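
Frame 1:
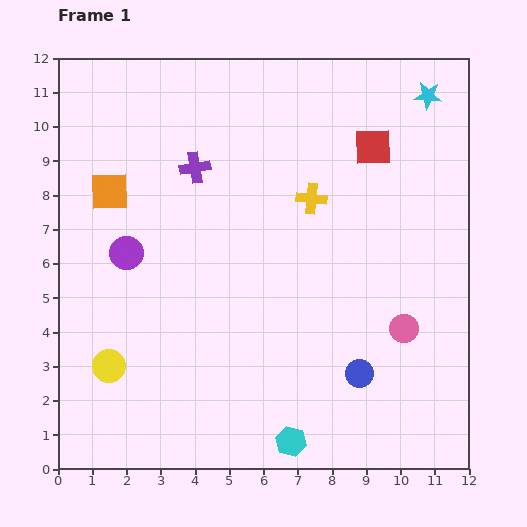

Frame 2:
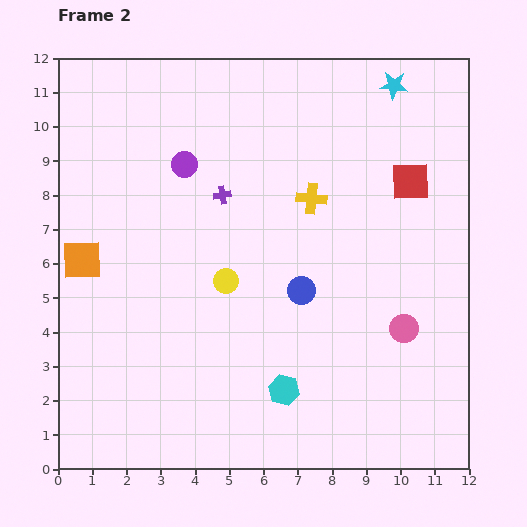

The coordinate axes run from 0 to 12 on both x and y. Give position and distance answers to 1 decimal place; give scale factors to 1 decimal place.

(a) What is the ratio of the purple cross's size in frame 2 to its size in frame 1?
0.6×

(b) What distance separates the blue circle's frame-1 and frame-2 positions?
2.9

The blue circle moved from (8.8, 2.8) to (7.1, 5.2), a distance of √(1.7² + 2.4²) ≈ 2.9.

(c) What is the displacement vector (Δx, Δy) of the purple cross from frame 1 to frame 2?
(0.8, -0.8)

The purple cross was at (4.0, 8.8) in frame 1 and (4.8, 8.0) in frame 2.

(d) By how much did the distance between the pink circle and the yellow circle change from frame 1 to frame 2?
-3.3

Distance in frame 1: 8.7. Distance in frame 2: 5.4.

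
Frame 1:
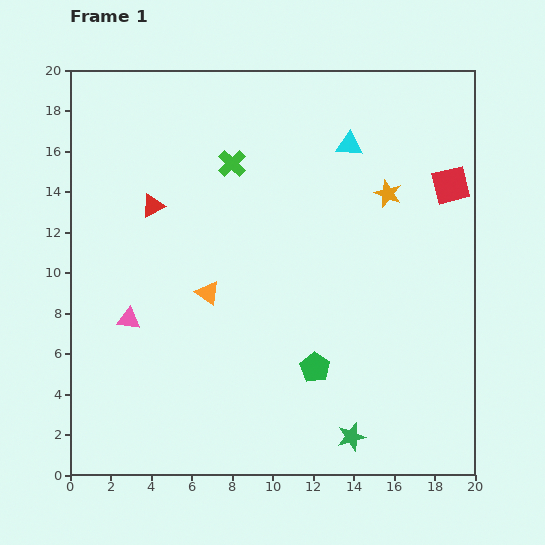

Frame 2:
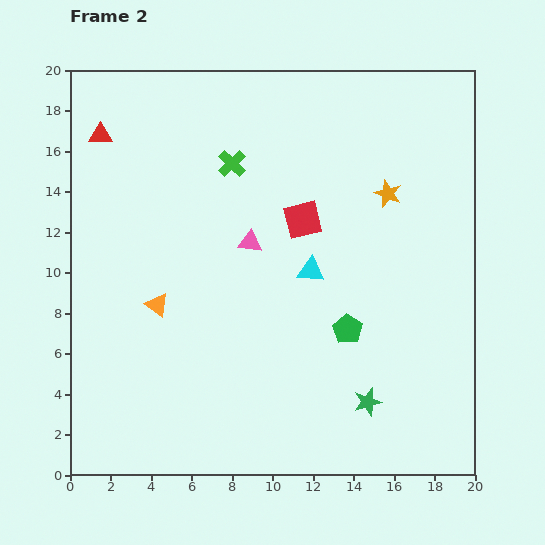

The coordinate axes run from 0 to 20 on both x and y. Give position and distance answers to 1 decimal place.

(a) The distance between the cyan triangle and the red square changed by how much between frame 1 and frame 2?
-2.9

Distance in frame 1: 5.4. Distance in frame 2: 2.5.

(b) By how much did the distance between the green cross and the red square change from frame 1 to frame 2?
-6.4

Distance in frame 1: 10.9. Distance in frame 2: 4.5.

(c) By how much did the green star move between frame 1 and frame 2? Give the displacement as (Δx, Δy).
(0.8, 1.7)

The green star was at (13.9, 1.9) in frame 1 and (14.7, 3.6) in frame 2.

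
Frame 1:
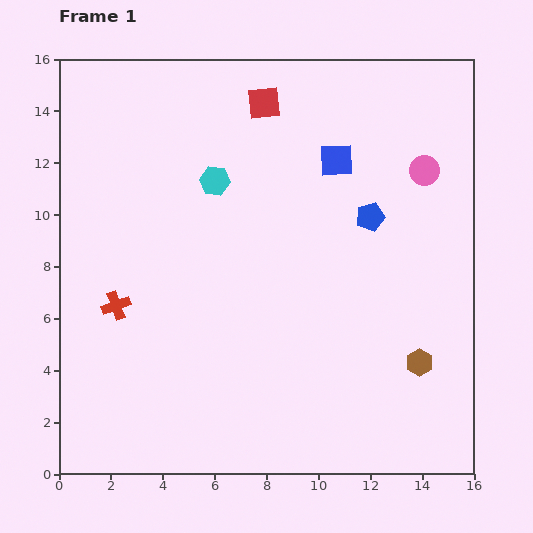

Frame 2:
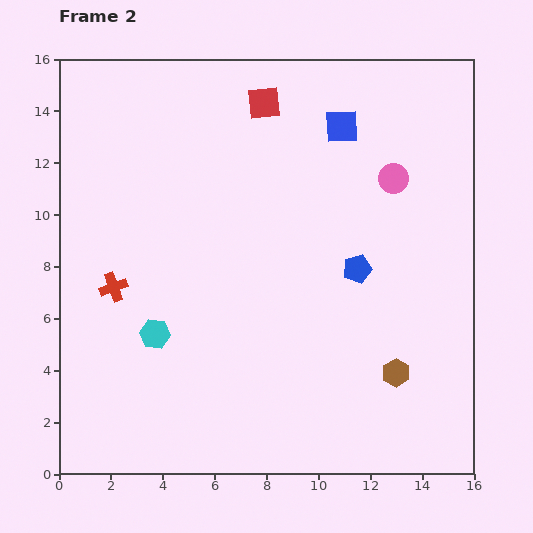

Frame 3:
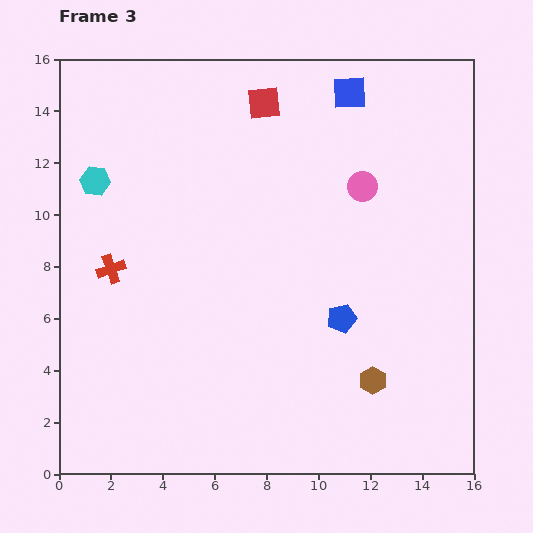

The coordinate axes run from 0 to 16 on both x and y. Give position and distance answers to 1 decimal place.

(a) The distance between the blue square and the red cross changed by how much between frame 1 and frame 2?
+0.6

Distance in frame 1: 10.2. Distance in frame 2: 10.8.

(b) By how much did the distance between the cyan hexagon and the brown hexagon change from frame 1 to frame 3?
+2.6

Distance in frame 1: 10.6. Distance in frame 3: 13.2.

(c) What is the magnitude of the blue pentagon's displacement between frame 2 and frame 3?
2.0

The blue pentagon moved from (11.5, 7.9) to (10.9, 6.0), a distance of √(0.6² + 1.9²) ≈ 2.0.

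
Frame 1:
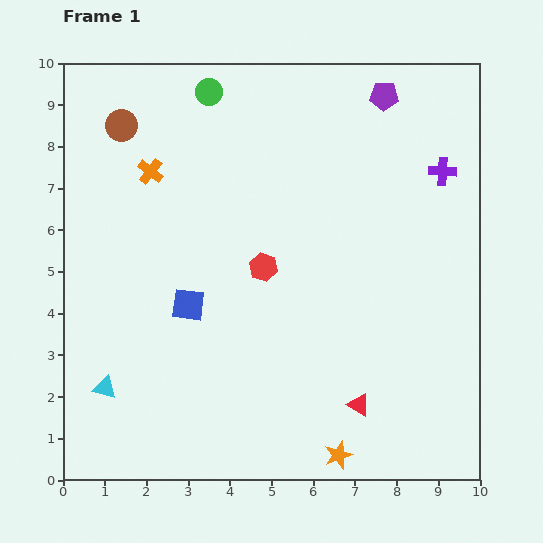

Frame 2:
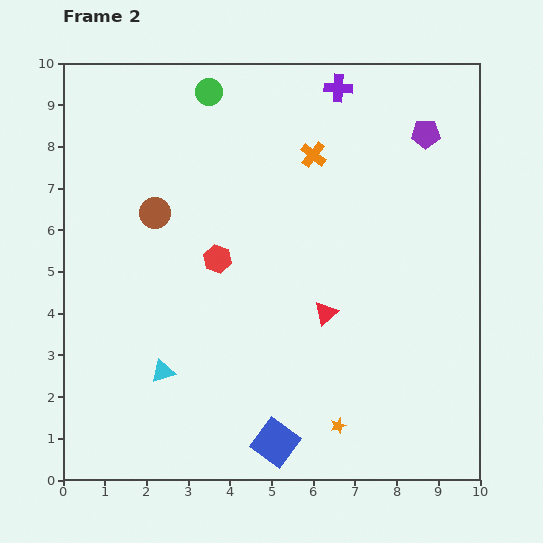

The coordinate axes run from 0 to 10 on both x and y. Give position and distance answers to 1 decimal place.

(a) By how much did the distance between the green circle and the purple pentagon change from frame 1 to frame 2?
+1.1

Distance in frame 1: 4.2. Distance in frame 2: 5.3.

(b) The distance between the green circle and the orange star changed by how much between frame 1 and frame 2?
-0.6

Distance in frame 1: 9.2. Distance in frame 2: 8.6.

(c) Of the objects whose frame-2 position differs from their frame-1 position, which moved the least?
the orange star

(moved 0.7)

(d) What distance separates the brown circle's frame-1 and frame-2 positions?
2.2

The brown circle moved from (1.4, 8.5) to (2.2, 6.4), a distance of √(0.8² + 2.1²) ≈ 2.2.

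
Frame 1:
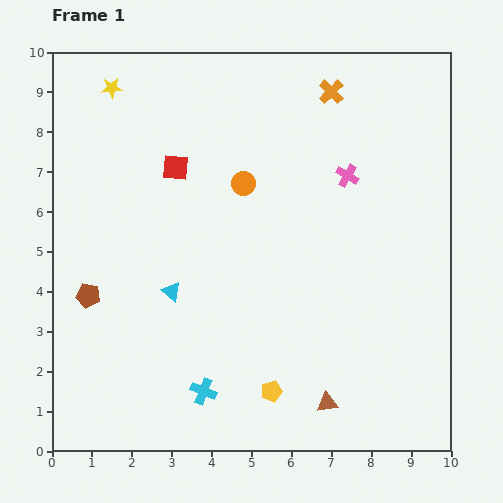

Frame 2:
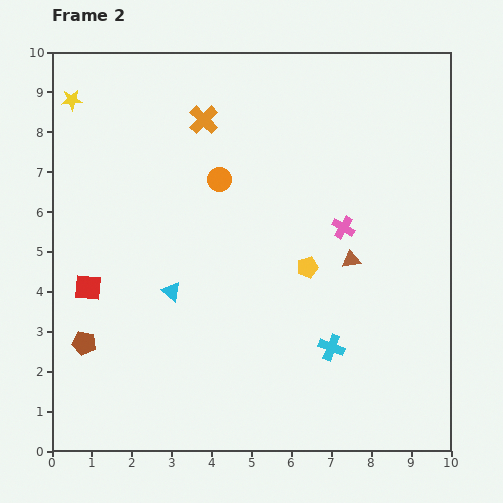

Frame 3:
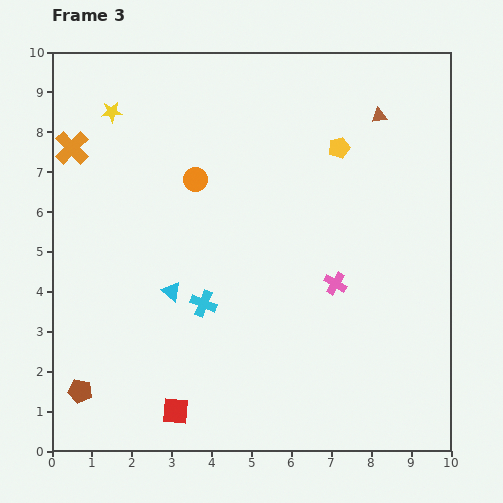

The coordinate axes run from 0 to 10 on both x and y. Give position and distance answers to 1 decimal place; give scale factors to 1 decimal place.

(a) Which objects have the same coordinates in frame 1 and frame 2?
the cyan triangle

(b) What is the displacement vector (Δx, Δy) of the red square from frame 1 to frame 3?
(0.0, -6.1)

The red square was at (3.1, 7.1) in frame 1 and (3.1, 1.0) in frame 3.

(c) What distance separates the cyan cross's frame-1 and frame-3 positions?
2.2

The cyan cross moved from (3.8, 1.5) to (3.8, 3.7), a distance of √(0.0² + 2.2²) ≈ 2.2.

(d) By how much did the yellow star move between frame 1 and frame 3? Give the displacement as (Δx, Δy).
(0.0, -0.6)

The yellow star was at (1.5, 9.1) in frame 1 and (1.5, 8.5) in frame 3.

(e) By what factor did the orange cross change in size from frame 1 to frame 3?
1.4×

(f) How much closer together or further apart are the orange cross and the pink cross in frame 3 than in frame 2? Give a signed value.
+3.0

Distance in frame 2: 4.4. Distance in frame 3: 7.4.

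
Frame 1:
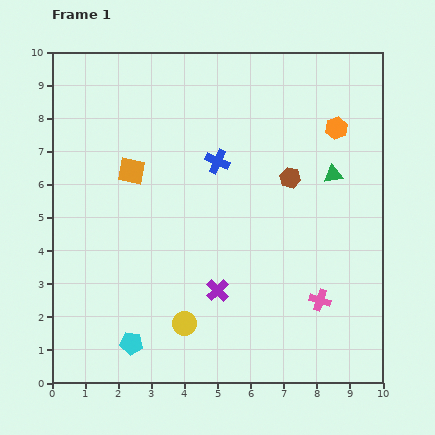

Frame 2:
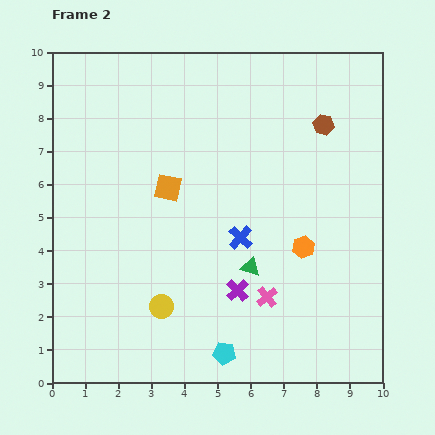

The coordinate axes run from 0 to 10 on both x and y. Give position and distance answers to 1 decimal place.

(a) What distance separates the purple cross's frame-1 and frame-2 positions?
0.6

The purple cross moved from (5.0, 2.8) to (5.6, 2.8), a distance of √(0.6² + 0.0²) ≈ 0.6.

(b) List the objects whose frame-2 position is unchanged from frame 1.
none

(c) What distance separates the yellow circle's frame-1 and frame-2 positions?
0.9

The yellow circle moved from (4.0, 1.8) to (3.3, 2.3), a distance of √(0.7² + 0.5²) ≈ 0.9.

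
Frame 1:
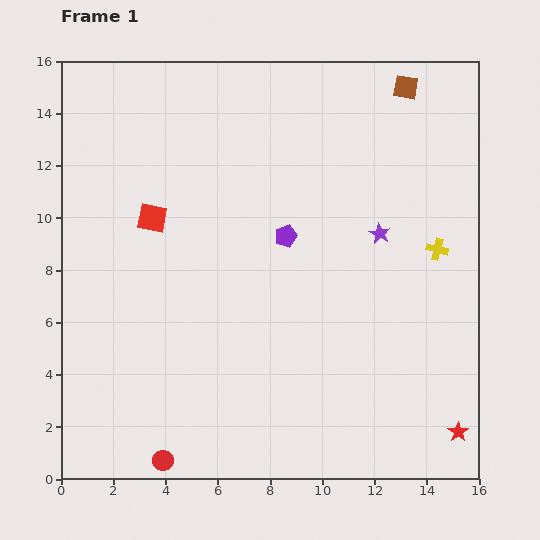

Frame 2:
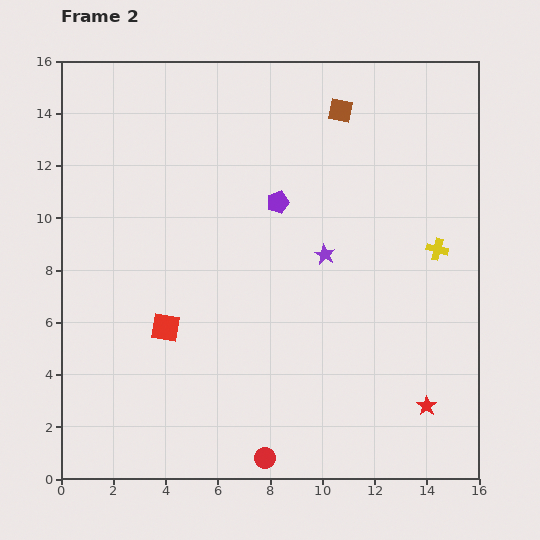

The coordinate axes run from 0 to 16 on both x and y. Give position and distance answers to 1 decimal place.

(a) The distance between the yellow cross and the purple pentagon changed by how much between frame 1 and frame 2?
+0.6

Distance in frame 1: 5.8. Distance in frame 2: 6.4.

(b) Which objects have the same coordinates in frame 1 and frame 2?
the yellow cross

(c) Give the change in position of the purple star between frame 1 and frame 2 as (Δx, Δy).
(-2.1, -0.8)

The purple star was at (12.2, 9.4) in frame 1 and (10.1, 8.6) in frame 2.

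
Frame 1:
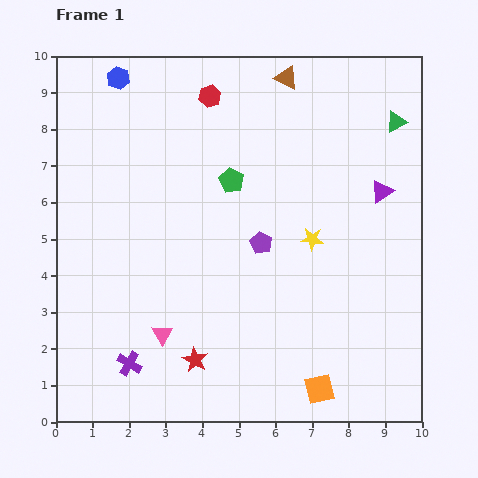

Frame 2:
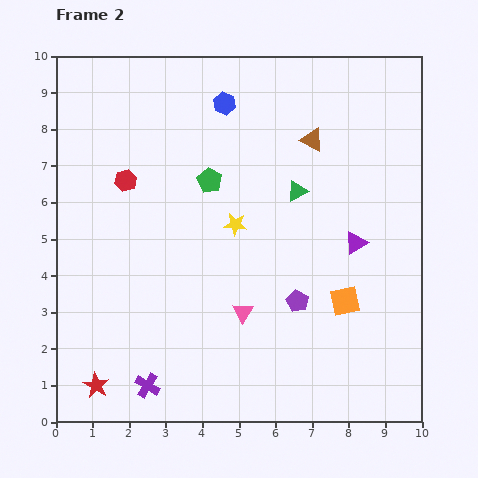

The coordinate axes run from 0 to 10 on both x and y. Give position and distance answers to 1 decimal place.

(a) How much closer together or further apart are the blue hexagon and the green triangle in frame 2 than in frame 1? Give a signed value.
-4.6

Distance in frame 1: 7.7. Distance in frame 2: 3.1.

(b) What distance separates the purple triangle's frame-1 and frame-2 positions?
1.6

The purple triangle moved from (8.9, 6.3) to (8.2, 4.9), a distance of √(0.7² + 1.4²) ≈ 1.6.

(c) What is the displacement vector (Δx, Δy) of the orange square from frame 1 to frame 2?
(0.7, 2.4)

The orange square was at (7.2, 0.9) in frame 1 and (7.9, 3.3) in frame 2.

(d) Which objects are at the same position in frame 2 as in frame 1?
none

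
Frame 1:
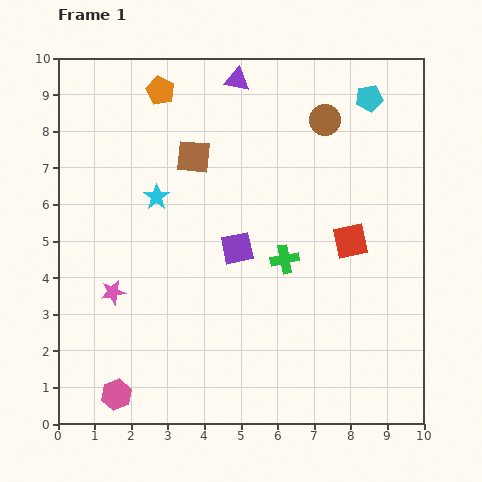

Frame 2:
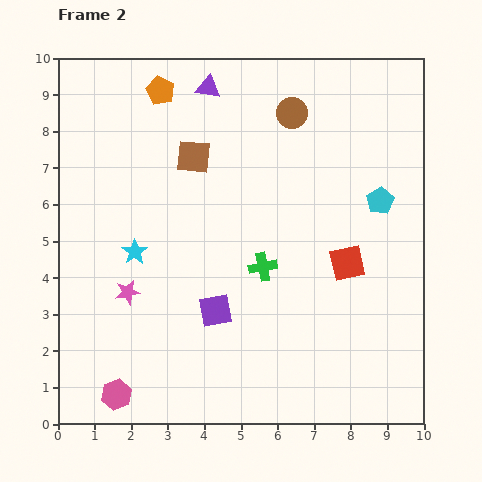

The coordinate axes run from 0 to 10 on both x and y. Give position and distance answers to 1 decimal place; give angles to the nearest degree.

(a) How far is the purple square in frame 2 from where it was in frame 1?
1.8

The purple square moved from (4.9, 4.8) to (4.3, 3.1), a distance of √(0.6² + 1.7²) ≈ 1.8.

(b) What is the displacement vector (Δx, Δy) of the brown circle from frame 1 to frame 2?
(-0.9, 0.2)

The brown circle was at (7.3, 8.3) in frame 1 and (6.4, 8.5) in frame 2.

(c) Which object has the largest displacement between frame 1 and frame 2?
the cyan pentagon

(moved 2.8; next 1.8)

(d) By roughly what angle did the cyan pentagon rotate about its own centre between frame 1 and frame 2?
21° counter-clockwise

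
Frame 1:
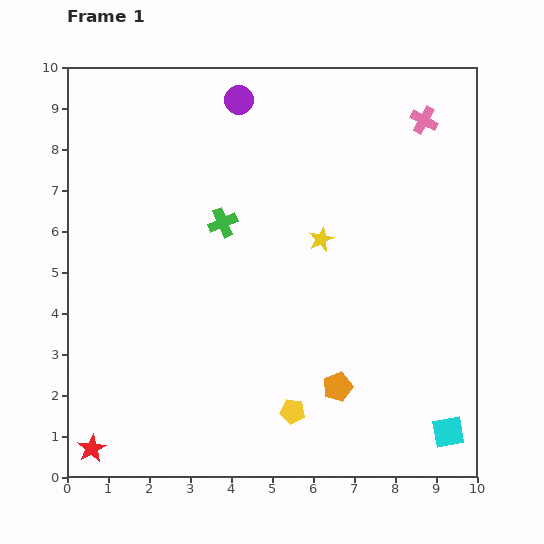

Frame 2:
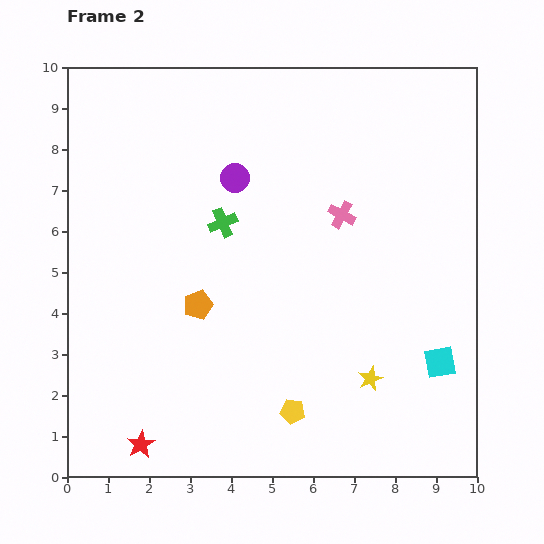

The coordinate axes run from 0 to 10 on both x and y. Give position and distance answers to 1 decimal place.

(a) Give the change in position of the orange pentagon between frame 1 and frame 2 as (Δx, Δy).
(-3.4, 2.0)

The orange pentagon was at (6.6, 2.2) in frame 1 and (3.2, 4.2) in frame 2.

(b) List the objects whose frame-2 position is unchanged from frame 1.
the yellow pentagon, the green cross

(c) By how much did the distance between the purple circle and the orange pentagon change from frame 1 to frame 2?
-4.2

Distance in frame 1: 7.4. Distance in frame 2: 3.2.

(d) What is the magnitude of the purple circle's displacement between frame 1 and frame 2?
1.9

The purple circle moved from (4.2, 9.2) to (4.1, 7.3), a distance of √(0.1² + 1.9²) ≈ 1.9.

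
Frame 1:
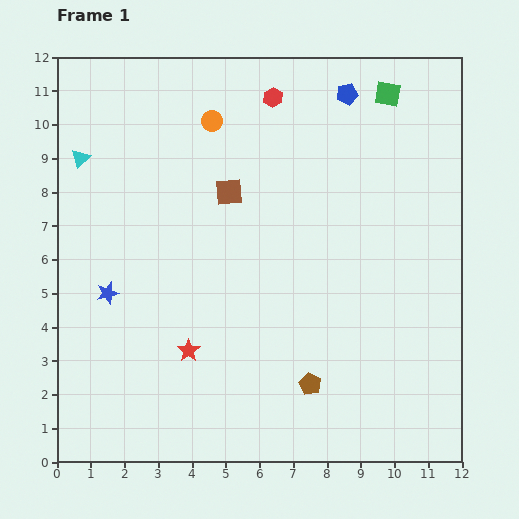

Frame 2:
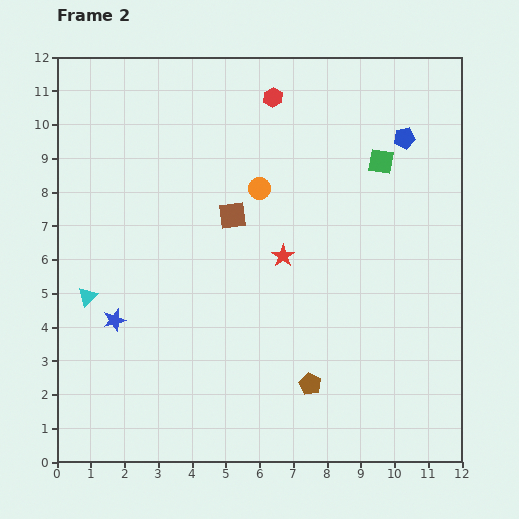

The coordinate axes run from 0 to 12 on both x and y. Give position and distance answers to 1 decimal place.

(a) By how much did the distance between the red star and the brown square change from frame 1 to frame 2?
-3.0

Distance in frame 1: 4.9. Distance in frame 2: 1.9.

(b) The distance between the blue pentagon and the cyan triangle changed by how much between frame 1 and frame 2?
+2.4

Distance in frame 1: 8.1. Distance in frame 2: 10.5.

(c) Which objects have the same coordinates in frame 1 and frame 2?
the red hexagon, the brown pentagon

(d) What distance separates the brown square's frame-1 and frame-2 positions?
0.7

The brown square moved from (5.1, 8.0) to (5.2, 7.3), a distance of √(0.1² + 0.7²) ≈ 0.7.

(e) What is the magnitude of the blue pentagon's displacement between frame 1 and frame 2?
2.1

The blue pentagon moved from (8.6, 10.9) to (10.3, 9.6), a distance of √(1.7² + 1.3²) ≈ 2.1.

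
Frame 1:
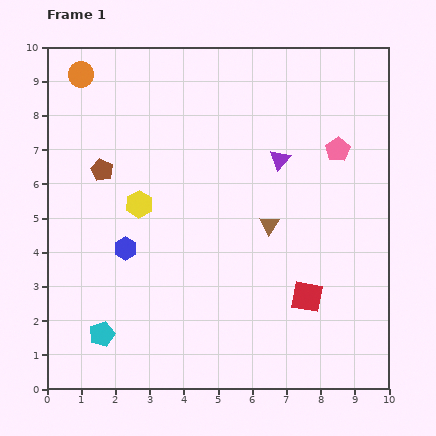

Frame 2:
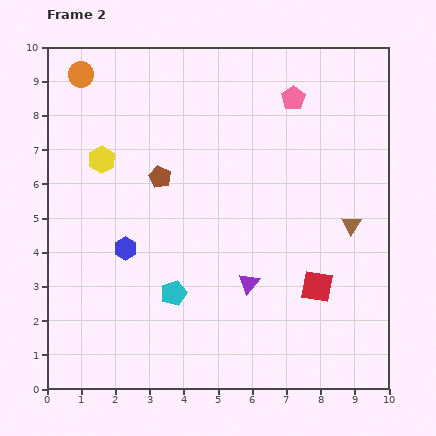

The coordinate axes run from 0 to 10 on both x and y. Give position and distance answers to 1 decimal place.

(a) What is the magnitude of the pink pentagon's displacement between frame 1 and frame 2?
2.0

The pink pentagon moved from (8.5, 7.0) to (7.2, 8.5), a distance of √(1.3² + 1.5²) ≈ 2.0.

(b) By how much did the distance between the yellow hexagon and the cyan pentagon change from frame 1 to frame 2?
+0.4

Distance in frame 1: 4.0. Distance in frame 2: 4.4.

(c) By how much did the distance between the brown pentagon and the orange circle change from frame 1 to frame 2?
+0.9

Distance in frame 1: 2.9. Distance in frame 2: 3.8.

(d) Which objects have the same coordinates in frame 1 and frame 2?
the blue hexagon, the orange circle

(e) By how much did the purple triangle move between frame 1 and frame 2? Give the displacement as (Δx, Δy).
(-0.9, -3.6)

The purple triangle was at (6.8, 6.7) in frame 1 and (5.9, 3.1) in frame 2.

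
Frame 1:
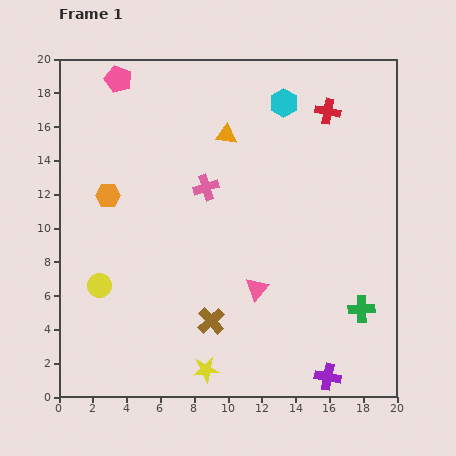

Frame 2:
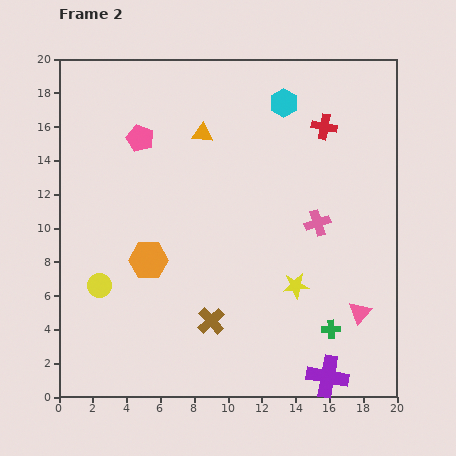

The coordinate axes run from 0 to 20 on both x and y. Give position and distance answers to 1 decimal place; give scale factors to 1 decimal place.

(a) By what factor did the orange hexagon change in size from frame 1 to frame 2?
1.6×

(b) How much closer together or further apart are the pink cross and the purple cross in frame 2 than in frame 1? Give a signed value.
-4.2

Distance in frame 1: 13.3. Distance in frame 2: 9.1.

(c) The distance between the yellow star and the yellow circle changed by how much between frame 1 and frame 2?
+3.6

Distance in frame 1: 8.0. Distance in frame 2: 11.6.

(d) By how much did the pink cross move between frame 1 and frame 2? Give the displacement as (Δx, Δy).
(6.6, -2.1)

The pink cross was at (8.7, 12.4) in frame 1 and (15.3, 10.3) in frame 2.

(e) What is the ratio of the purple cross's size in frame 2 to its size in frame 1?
1.6×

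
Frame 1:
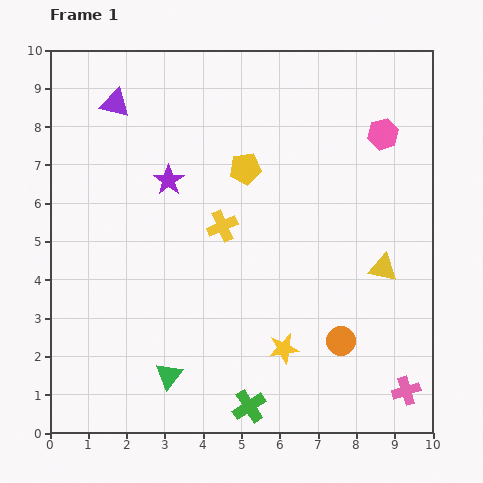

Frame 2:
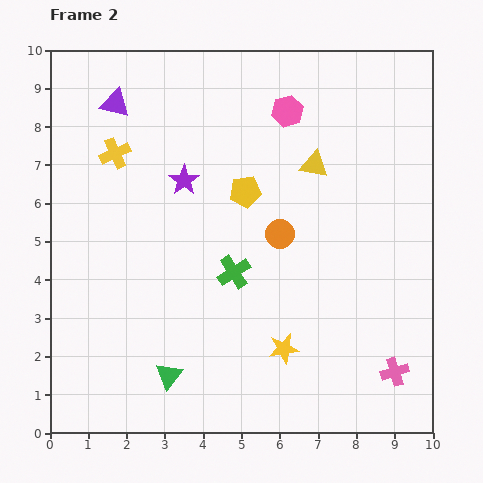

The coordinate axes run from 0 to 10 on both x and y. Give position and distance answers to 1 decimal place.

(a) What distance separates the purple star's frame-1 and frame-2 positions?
0.4

The purple star moved from (3.1, 6.6) to (3.5, 6.6), a distance of √(0.4² + 0.0²) ≈ 0.4.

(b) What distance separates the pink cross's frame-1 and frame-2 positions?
0.6

The pink cross moved from (9.3, 1.1) to (9.0, 1.6), a distance of √(0.3² + 0.5²) ≈ 0.6.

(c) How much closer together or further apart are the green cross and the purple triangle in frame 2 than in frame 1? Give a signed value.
-3.2

Distance in frame 1: 8.6. Distance in frame 2: 5.4.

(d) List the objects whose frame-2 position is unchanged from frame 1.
the green triangle, the yellow star, the purple triangle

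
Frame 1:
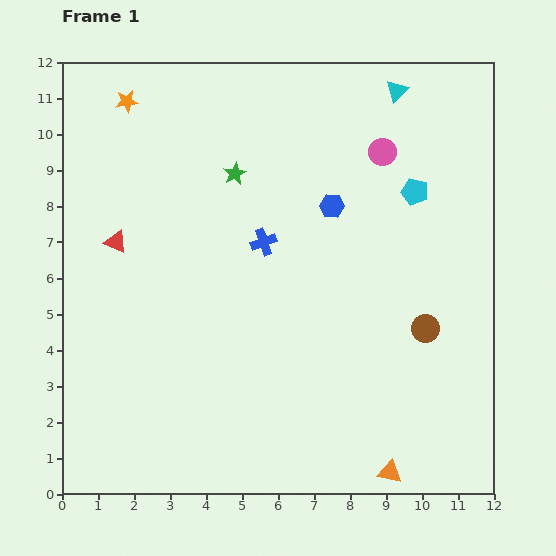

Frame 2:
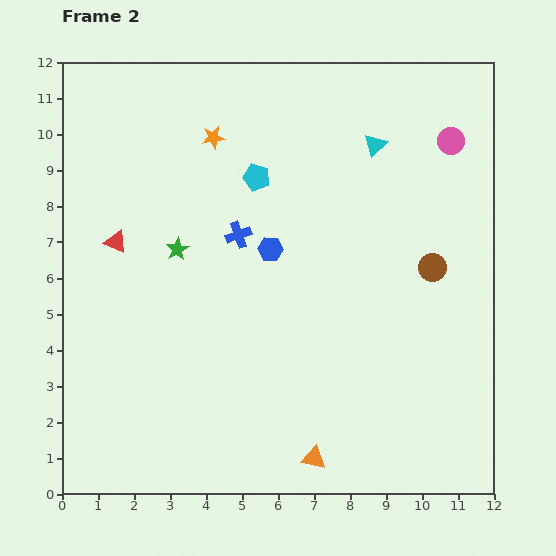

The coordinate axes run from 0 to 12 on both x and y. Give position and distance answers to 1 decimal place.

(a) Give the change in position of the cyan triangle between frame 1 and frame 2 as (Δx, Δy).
(-0.6, -1.5)

The cyan triangle was at (9.3, 11.2) in frame 1 and (8.7, 9.7) in frame 2.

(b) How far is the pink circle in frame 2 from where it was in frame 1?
1.9

The pink circle moved from (8.9, 9.5) to (10.8, 9.8), a distance of √(1.9² + 0.3²) ≈ 1.9.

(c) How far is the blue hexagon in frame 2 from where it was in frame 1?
2.1

The blue hexagon moved from (7.5, 8.0) to (5.8, 6.8), a distance of √(1.7² + 1.2²) ≈ 2.1.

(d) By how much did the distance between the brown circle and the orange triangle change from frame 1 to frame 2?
+2.1

Distance in frame 1: 4.1. Distance in frame 2: 6.2.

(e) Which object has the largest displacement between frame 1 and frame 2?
the cyan pentagon

(moved 4.4; next 2.6)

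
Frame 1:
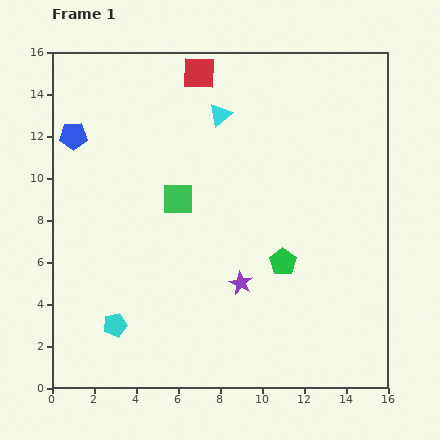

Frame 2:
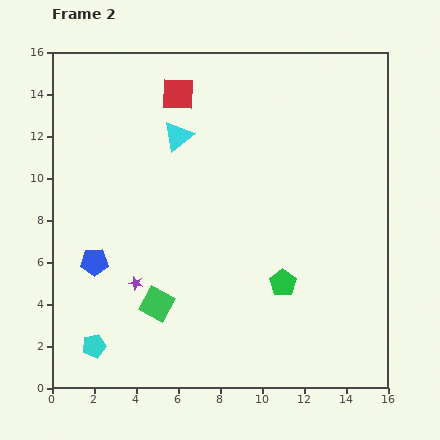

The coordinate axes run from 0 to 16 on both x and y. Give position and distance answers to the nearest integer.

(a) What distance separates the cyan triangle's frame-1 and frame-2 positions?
2

The cyan triangle moved from (8, 13) to (6, 12), a distance of √(2² + 1²) ≈ 2.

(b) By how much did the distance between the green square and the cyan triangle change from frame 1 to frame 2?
+4

Distance in frame 1: 4. Distance in frame 2: 8.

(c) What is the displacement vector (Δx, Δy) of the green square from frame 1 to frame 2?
(-1, -5)

The green square was at (6, 9) in frame 1 and (5, 4) in frame 2.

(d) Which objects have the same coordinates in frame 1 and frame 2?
none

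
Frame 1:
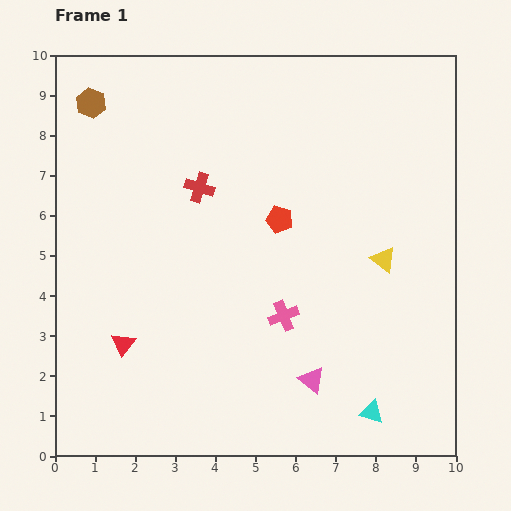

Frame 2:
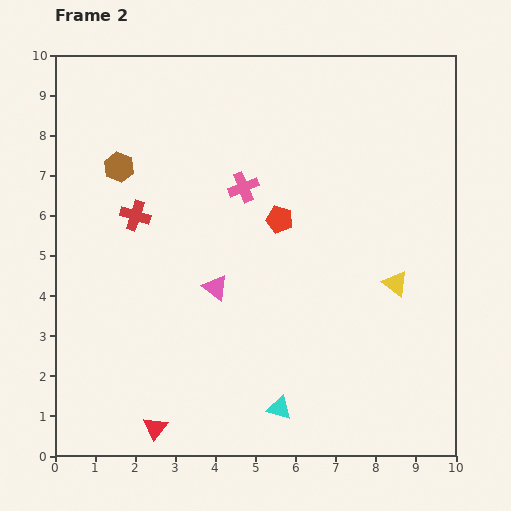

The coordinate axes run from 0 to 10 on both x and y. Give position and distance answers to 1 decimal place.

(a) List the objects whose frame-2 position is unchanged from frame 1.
the red pentagon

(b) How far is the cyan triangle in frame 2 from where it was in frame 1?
2.3

The cyan triangle moved from (7.9, 1.1) to (5.6, 1.2), a distance of √(2.3² + 0.1²) ≈ 2.3.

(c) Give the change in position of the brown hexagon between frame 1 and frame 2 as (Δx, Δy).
(0.7, -1.6)

The brown hexagon was at (0.9, 8.8) in frame 1 and (1.6, 7.2) in frame 2.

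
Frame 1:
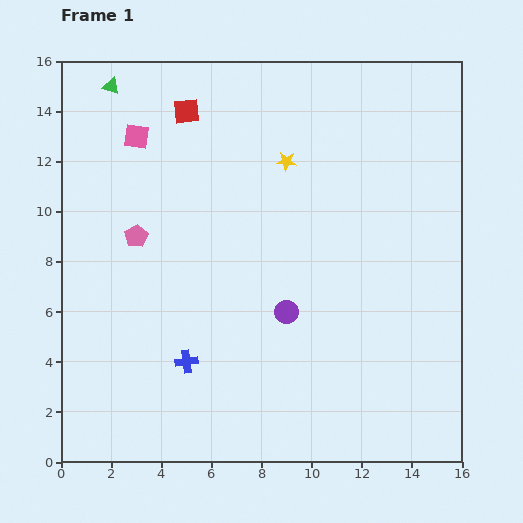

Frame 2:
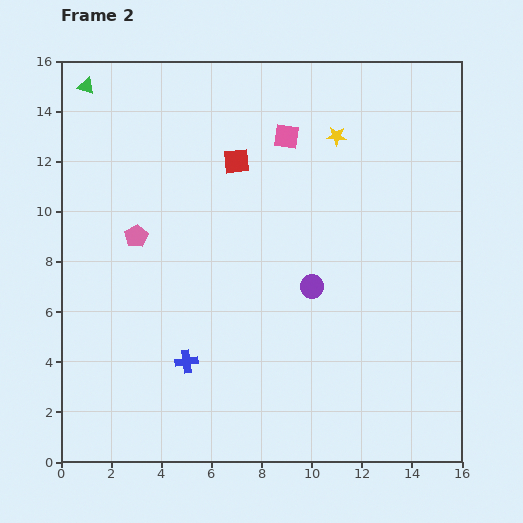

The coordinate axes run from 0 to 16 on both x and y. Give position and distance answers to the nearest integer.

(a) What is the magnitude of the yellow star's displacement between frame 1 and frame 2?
2

The yellow star moved from (9, 12) to (11, 13), a distance of √(2² + 1²) ≈ 2.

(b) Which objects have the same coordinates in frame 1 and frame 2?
the blue cross, the pink pentagon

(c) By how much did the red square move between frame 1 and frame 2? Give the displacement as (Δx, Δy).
(2, -2)

The red square was at (5, 14) in frame 1 and (7, 12) in frame 2.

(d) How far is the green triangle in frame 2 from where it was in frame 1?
1

The green triangle moved from (2, 15) to (1, 15), a distance of √(1² + 0²) ≈ 1.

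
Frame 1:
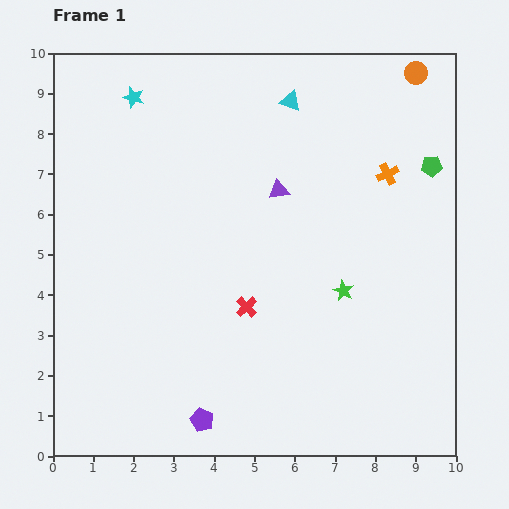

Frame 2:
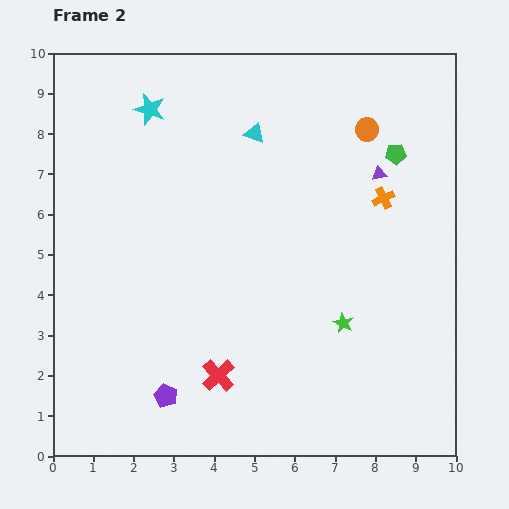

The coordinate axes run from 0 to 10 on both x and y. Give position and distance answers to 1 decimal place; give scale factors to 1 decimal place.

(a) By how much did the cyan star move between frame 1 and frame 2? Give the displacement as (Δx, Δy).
(0.4, -0.3)

The cyan star was at (2.0, 8.9) in frame 1 and (2.4, 8.6) in frame 2.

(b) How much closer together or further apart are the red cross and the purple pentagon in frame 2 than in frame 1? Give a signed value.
-1.6

Distance in frame 1: 3.0. Distance in frame 2: 1.4.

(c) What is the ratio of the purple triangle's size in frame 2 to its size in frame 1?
0.7×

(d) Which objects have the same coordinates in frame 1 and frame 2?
none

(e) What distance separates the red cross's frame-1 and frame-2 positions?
1.8

The red cross moved from (4.8, 3.7) to (4.1, 2.0), a distance of √(0.7² + 1.7²) ≈ 1.8.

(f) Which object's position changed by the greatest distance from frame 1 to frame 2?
the purple triangle

(moved 2.5; next 1.8)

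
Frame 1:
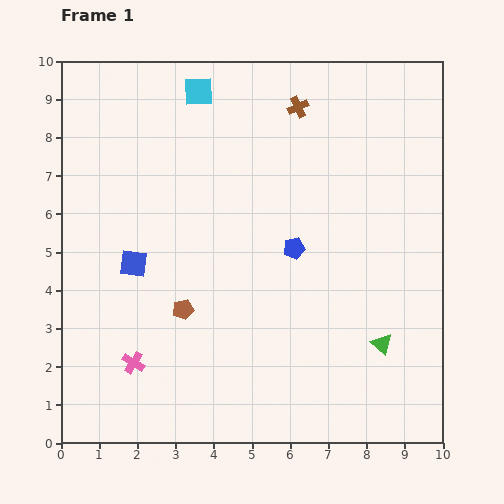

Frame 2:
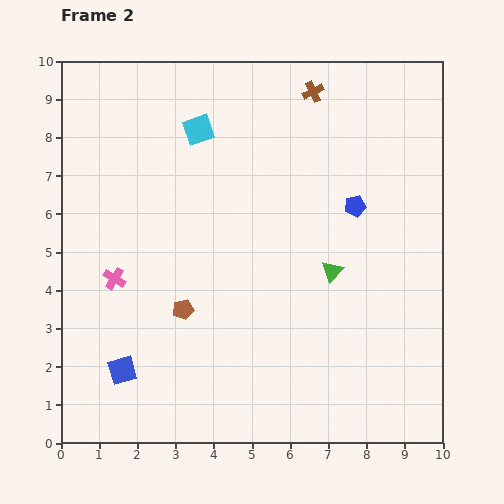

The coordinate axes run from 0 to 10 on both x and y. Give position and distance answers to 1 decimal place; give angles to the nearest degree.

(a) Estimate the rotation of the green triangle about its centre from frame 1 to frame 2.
31° clockwise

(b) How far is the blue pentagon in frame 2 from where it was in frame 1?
1.9

The blue pentagon moved from (6.1, 5.1) to (7.7, 6.2), a distance of √(1.6² + 1.1²) ≈ 1.9.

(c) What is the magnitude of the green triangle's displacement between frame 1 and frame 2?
2.3

The green triangle moved from (8.4, 2.6) to (7.1, 4.5), a distance of √(1.3² + 1.9²) ≈ 2.3.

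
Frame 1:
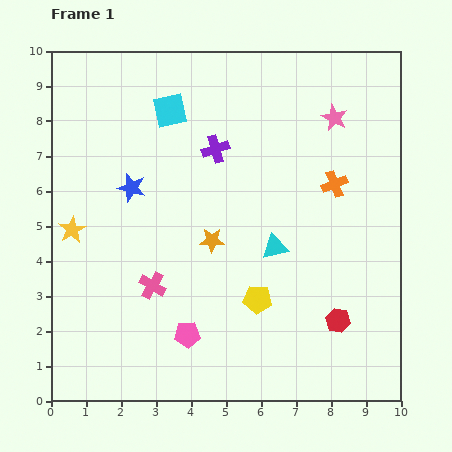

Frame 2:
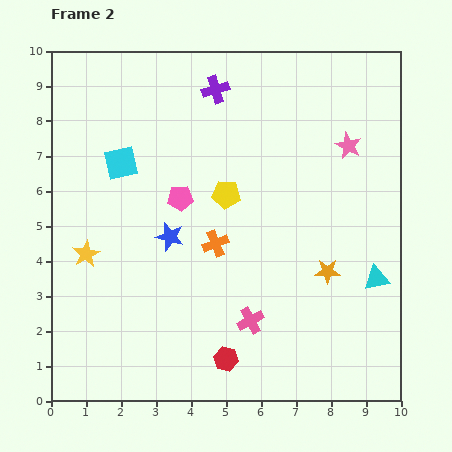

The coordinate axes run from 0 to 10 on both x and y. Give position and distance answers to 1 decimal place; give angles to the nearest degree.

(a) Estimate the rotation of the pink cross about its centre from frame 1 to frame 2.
31° clockwise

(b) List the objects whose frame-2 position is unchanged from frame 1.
none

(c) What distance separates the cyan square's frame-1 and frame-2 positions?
2.1

The cyan square moved from (3.4, 8.3) to (2.0, 6.8), a distance of √(1.4² + 1.5²) ≈ 2.1.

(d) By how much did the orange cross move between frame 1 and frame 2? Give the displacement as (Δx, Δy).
(-3.4, -1.7)

The orange cross was at (8.1, 6.2) in frame 1 and (4.7, 4.5) in frame 2.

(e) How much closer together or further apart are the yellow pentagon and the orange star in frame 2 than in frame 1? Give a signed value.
+1.5

Distance in frame 1: 2.1. Distance in frame 2: 3.6.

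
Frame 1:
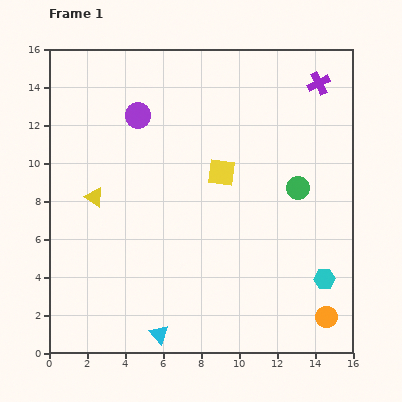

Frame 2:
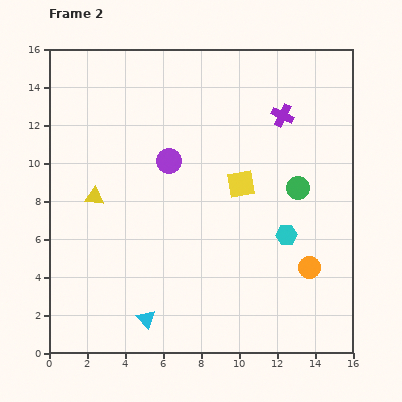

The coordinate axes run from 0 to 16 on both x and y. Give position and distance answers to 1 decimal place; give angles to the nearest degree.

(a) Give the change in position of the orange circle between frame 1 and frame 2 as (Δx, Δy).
(-0.9, 2.6)

The orange circle was at (14.6, 1.9) in frame 1 and (13.7, 4.5) in frame 2.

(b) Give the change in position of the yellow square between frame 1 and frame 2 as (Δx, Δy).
(1.0, -0.6)

The yellow square was at (9.1, 9.5) in frame 1 and (10.1, 8.9) in frame 2.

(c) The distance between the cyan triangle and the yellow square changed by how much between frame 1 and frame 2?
-0.4

Distance in frame 1: 9.1. Distance in frame 2: 8.7.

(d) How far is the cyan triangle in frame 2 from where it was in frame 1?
1.1

The cyan triangle moved from (5.8, 1.0) to (5.1, 1.8), a distance of √(0.7² + 0.8²) ≈ 1.1.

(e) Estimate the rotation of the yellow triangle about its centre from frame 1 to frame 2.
27° counter-clockwise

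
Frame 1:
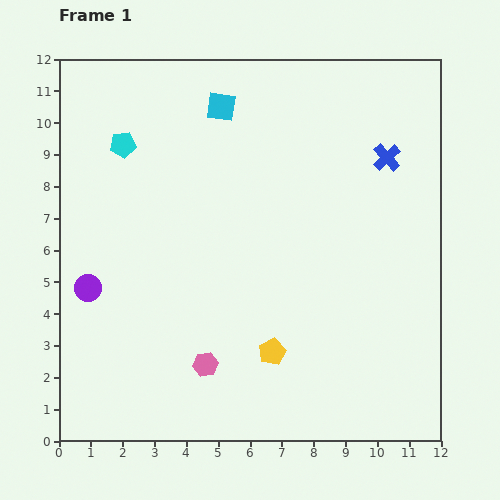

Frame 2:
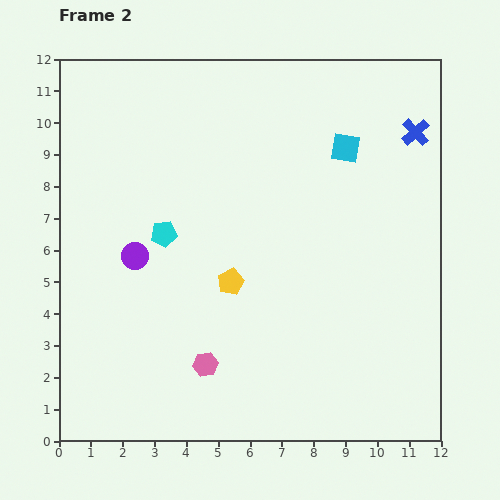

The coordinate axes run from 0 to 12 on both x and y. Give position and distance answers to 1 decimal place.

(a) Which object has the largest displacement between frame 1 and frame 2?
the cyan square

(moved 4.1; next 3.1)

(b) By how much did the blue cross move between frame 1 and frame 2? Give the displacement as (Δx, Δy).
(0.9, 0.8)

The blue cross was at (10.3, 8.9) in frame 1 and (11.2, 9.7) in frame 2.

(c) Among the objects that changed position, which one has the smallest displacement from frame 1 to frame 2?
the blue cross

(moved 1.2)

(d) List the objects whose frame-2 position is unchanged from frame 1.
the pink hexagon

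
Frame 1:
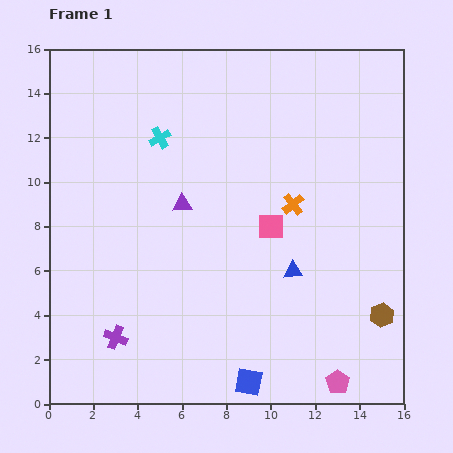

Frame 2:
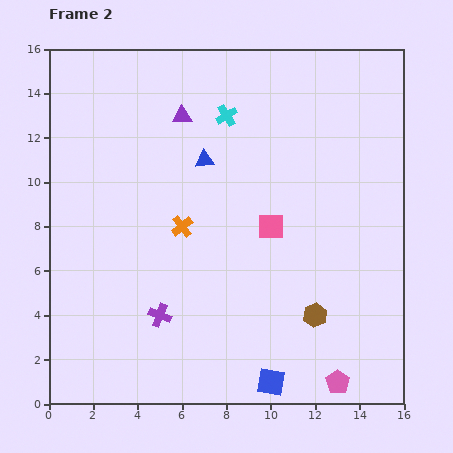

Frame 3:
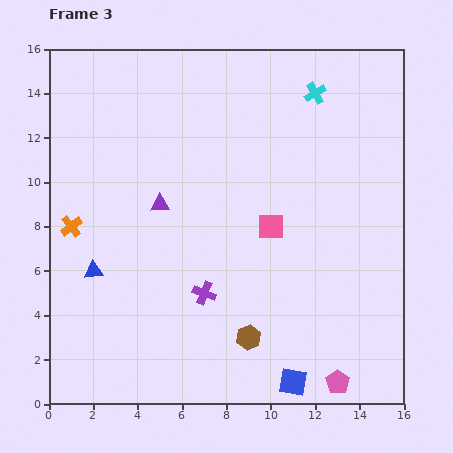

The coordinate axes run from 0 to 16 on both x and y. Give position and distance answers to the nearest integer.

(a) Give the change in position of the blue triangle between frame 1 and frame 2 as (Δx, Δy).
(-4, 5)

The blue triangle was at (11, 6) in frame 1 and (7, 11) in frame 2.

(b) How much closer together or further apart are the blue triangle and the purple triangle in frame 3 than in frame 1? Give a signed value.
-2

Distance in frame 1: 6. Distance in frame 3: 4.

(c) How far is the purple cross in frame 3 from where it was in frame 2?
2

The purple cross moved from (5, 4) to (7, 5), a distance of √(2² + 1²) ≈ 2.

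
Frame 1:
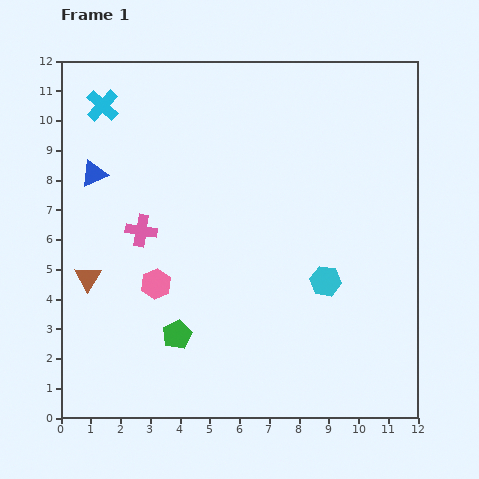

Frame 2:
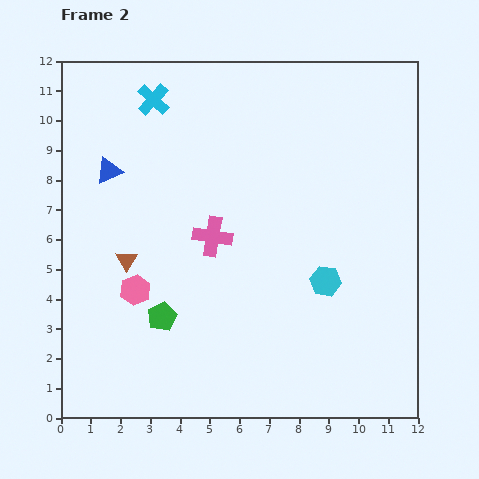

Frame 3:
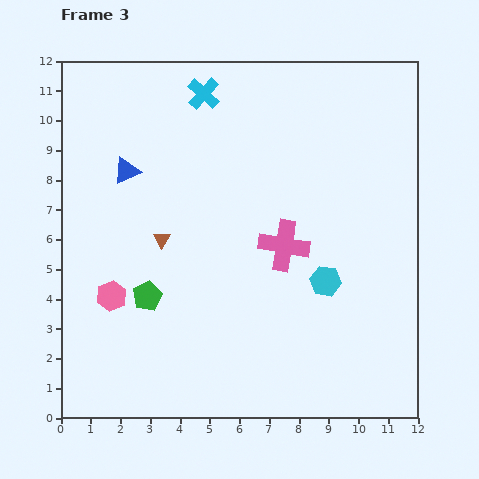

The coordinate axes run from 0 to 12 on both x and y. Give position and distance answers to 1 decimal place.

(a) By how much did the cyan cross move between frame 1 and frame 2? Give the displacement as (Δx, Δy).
(1.7, 0.2)

The cyan cross was at (1.4, 10.5) in frame 1 and (3.1, 10.7) in frame 2.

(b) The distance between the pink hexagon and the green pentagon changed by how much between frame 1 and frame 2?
-0.5

Distance in frame 1: 1.8. Distance in frame 2: 1.3.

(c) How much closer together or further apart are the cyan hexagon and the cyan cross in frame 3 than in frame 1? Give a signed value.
-2.0

Distance in frame 1: 9.5. Distance in frame 3: 7.5.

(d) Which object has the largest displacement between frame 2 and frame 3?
the pink cross

(moved 2.4; next 1.7)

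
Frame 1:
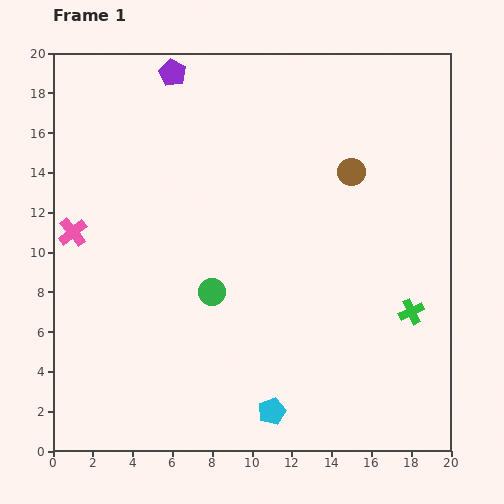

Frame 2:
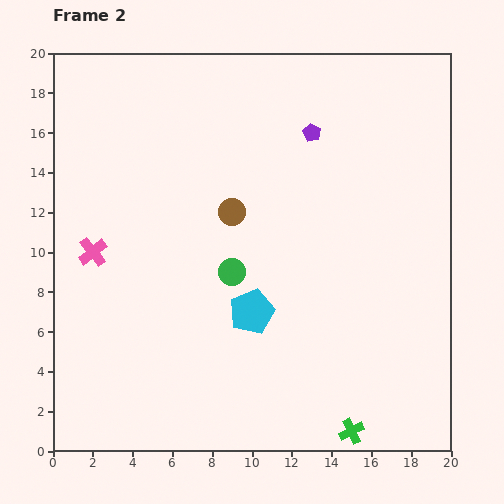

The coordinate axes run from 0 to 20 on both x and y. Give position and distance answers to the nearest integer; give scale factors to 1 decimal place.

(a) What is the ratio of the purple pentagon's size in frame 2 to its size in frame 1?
0.7×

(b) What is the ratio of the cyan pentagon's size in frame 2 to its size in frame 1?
1.6×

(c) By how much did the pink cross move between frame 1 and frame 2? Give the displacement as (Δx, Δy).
(1, -1)

The pink cross was at (1, 11) in frame 1 and (2, 10) in frame 2.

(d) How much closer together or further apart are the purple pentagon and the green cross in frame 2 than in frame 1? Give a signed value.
-2

Distance in frame 1: 17. Distance in frame 2: 15.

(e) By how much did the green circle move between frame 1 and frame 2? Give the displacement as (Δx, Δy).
(1, 1)

The green circle was at (8, 8) in frame 1 and (9, 9) in frame 2.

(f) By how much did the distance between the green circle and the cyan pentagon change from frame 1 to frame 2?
-5

Distance in frame 1: 7. Distance in frame 2: 2.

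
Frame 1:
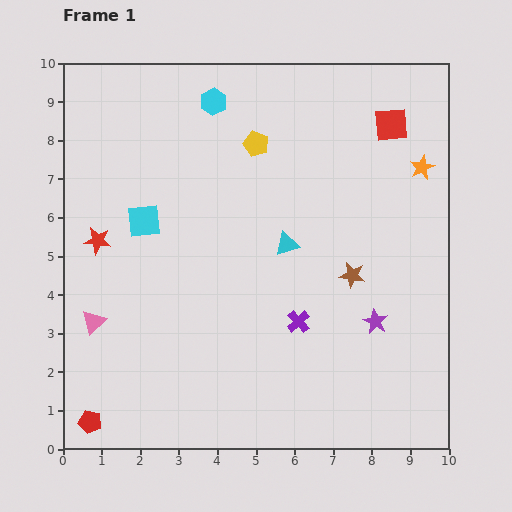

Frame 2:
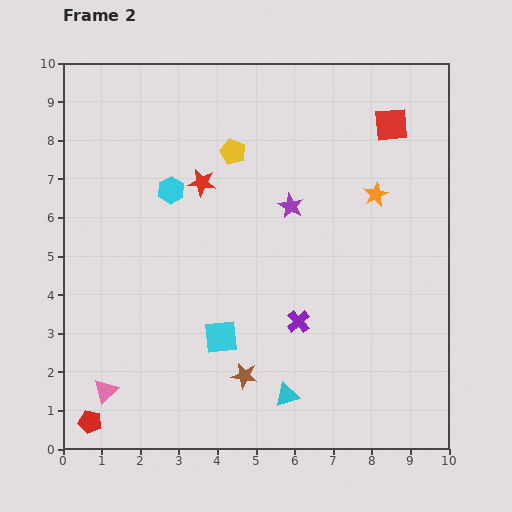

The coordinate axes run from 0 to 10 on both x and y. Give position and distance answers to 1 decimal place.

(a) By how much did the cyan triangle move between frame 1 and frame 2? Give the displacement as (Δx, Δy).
(0.0, -3.9)

The cyan triangle was at (5.8, 5.3) in frame 1 and (5.8, 1.4) in frame 2.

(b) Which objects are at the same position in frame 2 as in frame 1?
the red square, the purple cross, the red pentagon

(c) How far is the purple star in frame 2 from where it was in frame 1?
3.7

The purple star moved from (8.1, 3.3) to (5.9, 6.3), a distance of √(2.2² + 3.0²) ≈ 3.7.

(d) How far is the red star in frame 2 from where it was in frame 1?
3.1

The red star moved from (0.9, 5.4) to (3.6, 6.9), a distance of √(2.7² + 1.5²) ≈ 3.1.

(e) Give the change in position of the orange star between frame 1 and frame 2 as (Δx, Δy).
(-1.2, -0.7)

The orange star was at (9.3, 7.3) in frame 1 and (8.1, 6.6) in frame 2.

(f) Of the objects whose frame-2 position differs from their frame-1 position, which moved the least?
the yellow pentagon

(moved 0.6)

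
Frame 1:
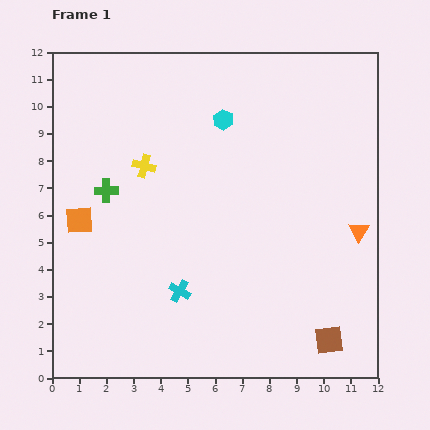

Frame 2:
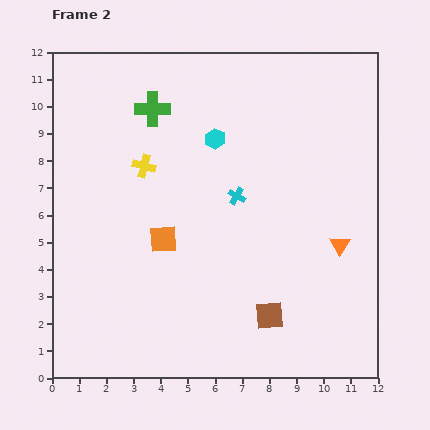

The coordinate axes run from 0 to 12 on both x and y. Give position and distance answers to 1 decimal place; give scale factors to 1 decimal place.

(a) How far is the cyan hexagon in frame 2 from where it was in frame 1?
0.8

The cyan hexagon moved from (6.3, 9.5) to (6.0, 8.8), a distance of √(0.3² + 0.7²) ≈ 0.8.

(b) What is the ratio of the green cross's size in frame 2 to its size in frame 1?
1.5×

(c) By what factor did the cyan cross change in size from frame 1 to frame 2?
0.8×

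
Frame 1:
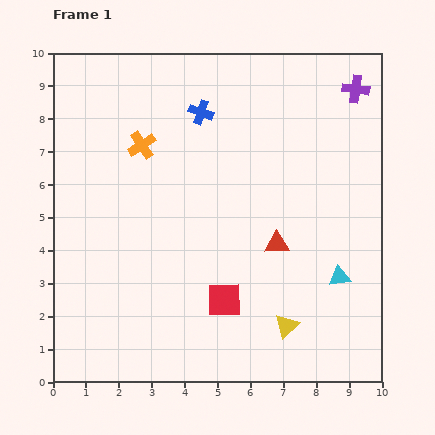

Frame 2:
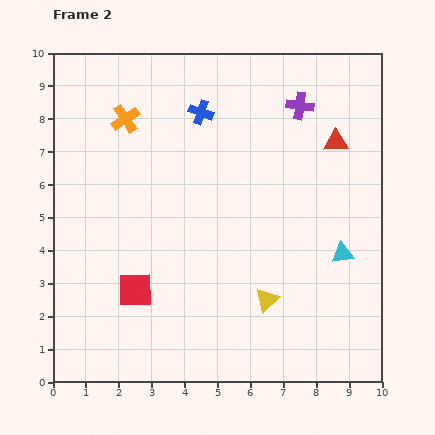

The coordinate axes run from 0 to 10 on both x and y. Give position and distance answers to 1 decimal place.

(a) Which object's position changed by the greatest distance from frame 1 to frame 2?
the red triangle

(moved 3.6; next 2.7)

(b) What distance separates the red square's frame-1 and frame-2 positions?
2.7

The red square moved from (5.2, 2.5) to (2.5, 2.8), a distance of √(2.7² + 0.3²) ≈ 2.7.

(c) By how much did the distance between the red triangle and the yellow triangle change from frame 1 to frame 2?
+2.7

Distance in frame 1: 2.5. Distance in frame 2: 5.2.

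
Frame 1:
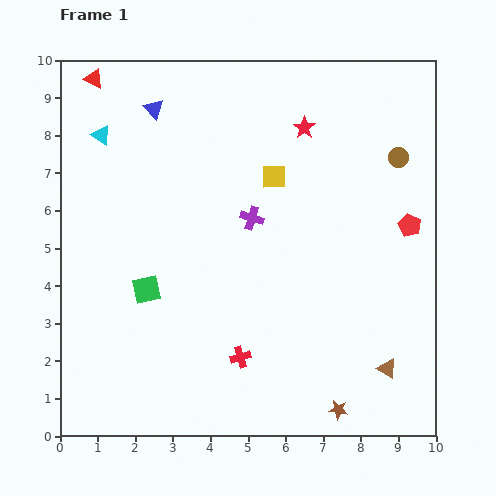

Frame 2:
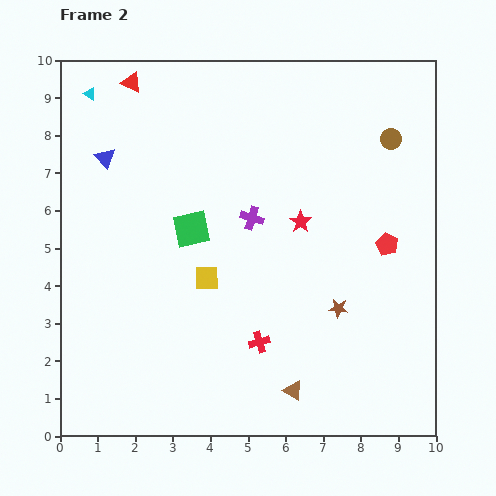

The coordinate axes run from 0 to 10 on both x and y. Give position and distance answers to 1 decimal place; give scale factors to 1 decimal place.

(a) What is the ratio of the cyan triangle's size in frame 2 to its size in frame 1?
0.6×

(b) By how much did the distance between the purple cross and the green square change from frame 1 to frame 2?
-1.8

Distance in frame 1: 3.4. Distance in frame 2: 1.6.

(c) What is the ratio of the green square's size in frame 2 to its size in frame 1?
1.3×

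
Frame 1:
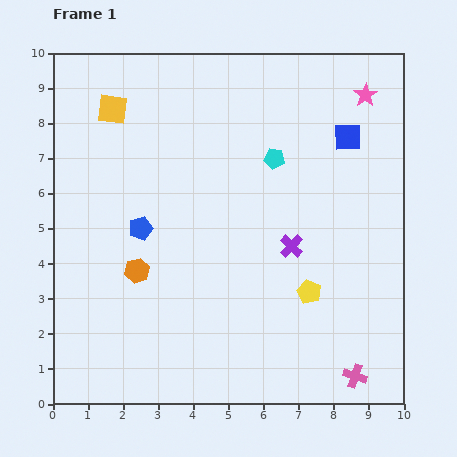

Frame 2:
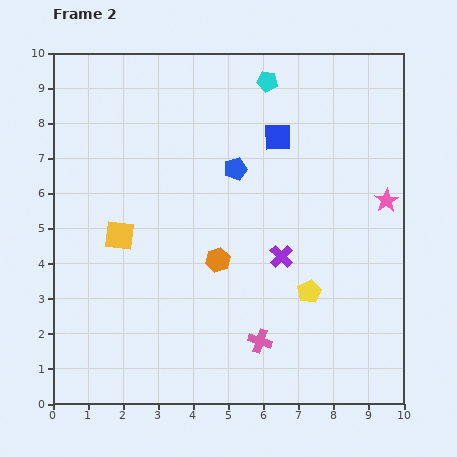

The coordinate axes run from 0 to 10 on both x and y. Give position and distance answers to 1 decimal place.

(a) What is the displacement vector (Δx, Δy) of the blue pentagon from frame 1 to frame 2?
(2.7, 1.7)

The blue pentagon was at (2.5, 5.0) in frame 1 and (5.2, 6.7) in frame 2.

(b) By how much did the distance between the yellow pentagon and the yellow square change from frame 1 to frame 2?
-2.0

Distance in frame 1: 7.6. Distance in frame 2: 5.6.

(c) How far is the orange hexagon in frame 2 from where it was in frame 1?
2.3

The orange hexagon moved from (2.4, 3.8) to (4.7, 4.1), a distance of √(2.3² + 0.3²) ≈ 2.3.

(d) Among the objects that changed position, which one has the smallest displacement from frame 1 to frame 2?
the purple cross

(moved 0.4)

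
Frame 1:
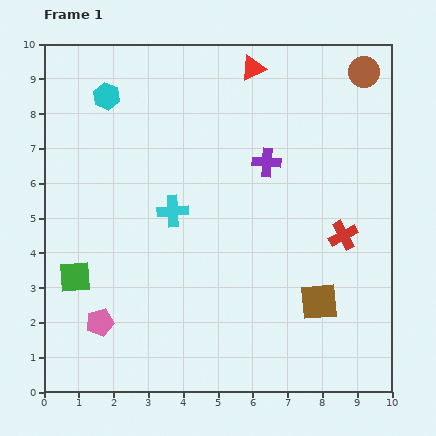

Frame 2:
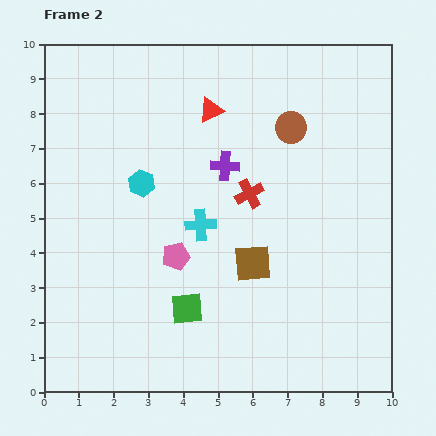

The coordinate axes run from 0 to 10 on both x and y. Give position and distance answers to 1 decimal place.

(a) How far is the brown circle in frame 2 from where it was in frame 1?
2.6

The brown circle moved from (9.2, 9.2) to (7.1, 7.6), a distance of √(2.1² + 1.6²) ≈ 2.6.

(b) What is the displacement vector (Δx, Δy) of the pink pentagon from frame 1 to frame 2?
(2.2, 1.9)

The pink pentagon was at (1.6, 2.0) in frame 1 and (3.8, 3.9) in frame 2.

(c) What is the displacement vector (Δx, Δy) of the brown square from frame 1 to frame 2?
(-1.9, 1.1)

The brown square was at (7.9, 2.6) in frame 1 and (6.0, 3.7) in frame 2.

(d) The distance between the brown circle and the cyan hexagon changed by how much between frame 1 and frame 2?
-2.8

Distance in frame 1: 7.4. Distance in frame 2: 4.6.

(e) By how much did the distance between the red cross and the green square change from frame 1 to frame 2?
-4.0

Distance in frame 1: 7.8. Distance in frame 2: 3.8.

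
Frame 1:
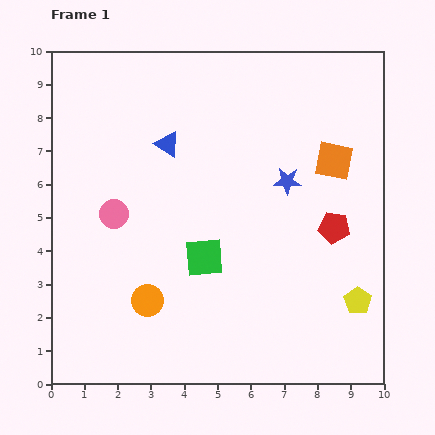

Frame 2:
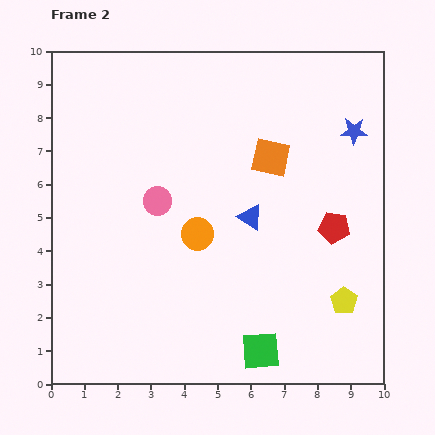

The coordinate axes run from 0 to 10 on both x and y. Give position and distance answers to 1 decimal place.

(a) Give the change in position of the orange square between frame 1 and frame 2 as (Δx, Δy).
(-1.9, 0.1)

The orange square was at (8.5, 6.7) in frame 1 and (6.6, 6.8) in frame 2.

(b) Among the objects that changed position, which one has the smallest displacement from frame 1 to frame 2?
the yellow pentagon

(moved 0.4)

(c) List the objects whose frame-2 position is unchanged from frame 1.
the red pentagon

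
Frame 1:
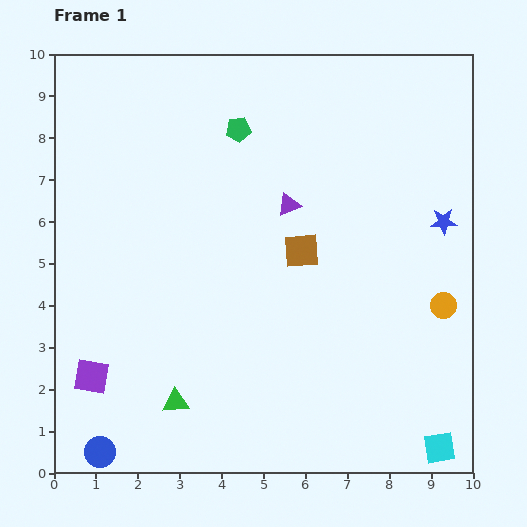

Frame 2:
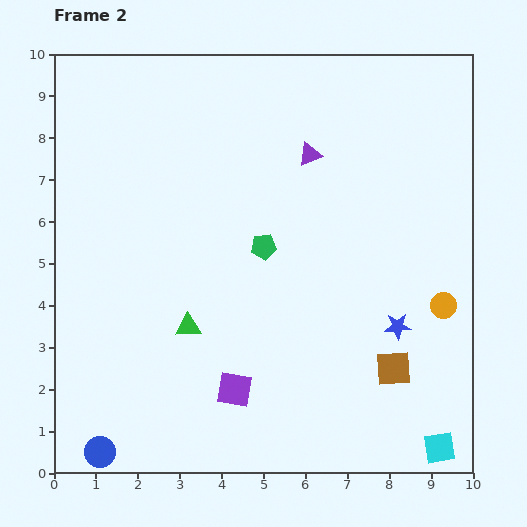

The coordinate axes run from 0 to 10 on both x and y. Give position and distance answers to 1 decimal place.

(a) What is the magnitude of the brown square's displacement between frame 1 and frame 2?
3.6

The brown square moved from (5.9, 5.3) to (8.1, 2.5), a distance of √(2.2² + 2.8²) ≈ 3.6.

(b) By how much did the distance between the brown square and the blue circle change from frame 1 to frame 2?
+0.5

Distance in frame 1: 6.8. Distance in frame 2: 7.3.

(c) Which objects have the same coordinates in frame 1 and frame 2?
the blue circle, the orange circle, the cyan square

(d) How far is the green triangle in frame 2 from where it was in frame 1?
1.8

The green triangle moved from (2.9, 1.7) to (3.2, 3.5), a distance of √(0.3² + 1.8²) ≈ 1.8.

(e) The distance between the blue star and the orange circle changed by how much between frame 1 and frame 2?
-0.8

Distance in frame 1: 2.0. Distance in frame 2: 1.2.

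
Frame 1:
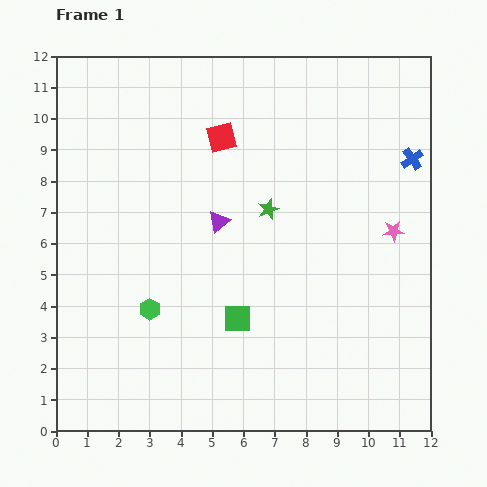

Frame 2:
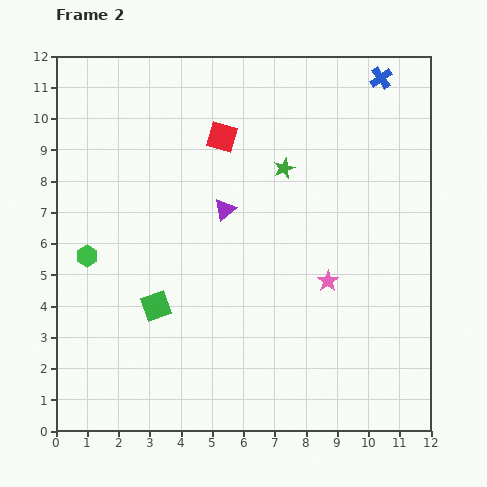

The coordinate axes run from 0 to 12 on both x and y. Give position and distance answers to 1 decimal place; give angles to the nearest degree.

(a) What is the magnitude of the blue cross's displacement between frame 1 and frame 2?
2.8

The blue cross moved from (11.4, 8.7) to (10.4, 11.3), a distance of √(1.0² + 2.6²) ≈ 2.8.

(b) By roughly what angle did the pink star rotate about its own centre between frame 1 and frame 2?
28° counter-clockwise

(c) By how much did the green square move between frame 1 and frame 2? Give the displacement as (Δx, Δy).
(-2.6, 0.4)

The green square was at (5.8, 3.6) in frame 1 and (3.2, 4.0) in frame 2.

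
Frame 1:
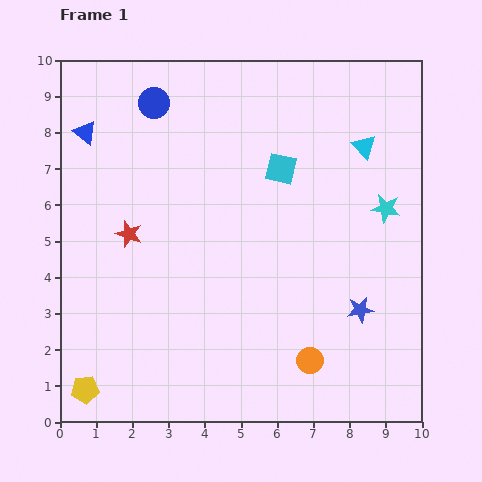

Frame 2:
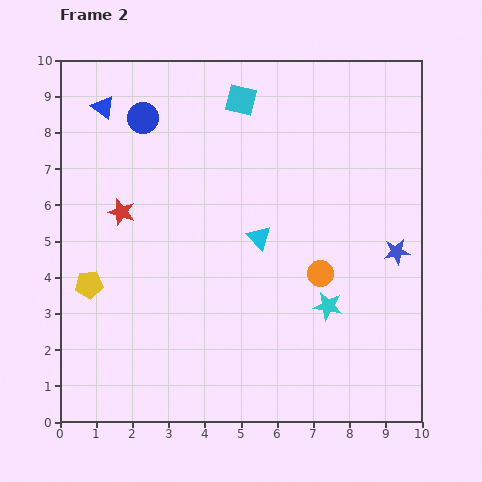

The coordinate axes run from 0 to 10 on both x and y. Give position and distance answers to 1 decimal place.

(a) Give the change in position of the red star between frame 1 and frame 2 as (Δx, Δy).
(-0.2, 0.6)

The red star was at (1.9, 5.2) in frame 1 and (1.7, 5.8) in frame 2.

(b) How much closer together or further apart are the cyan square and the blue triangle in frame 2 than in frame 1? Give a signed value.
-1.7

Distance in frame 1: 5.5. Distance in frame 2: 3.8.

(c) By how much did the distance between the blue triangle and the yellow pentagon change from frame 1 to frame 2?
-2.2

Distance in frame 1: 7.1. Distance in frame 2: 4.9.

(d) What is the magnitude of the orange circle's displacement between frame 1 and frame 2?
2.4

The orange circle moved from (6.9, 1.7) to (7.2, 4.1), a distance of √(0.3² + 2.4²) ≈ 2.4.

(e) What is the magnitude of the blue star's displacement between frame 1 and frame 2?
1.9

The blue star moved from (8.3, 3.1) to (9.3, 4.7), a distance of √(1.0² + 1.6²) ≈ 1.9.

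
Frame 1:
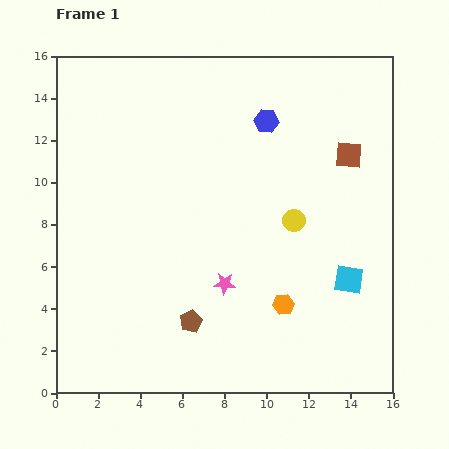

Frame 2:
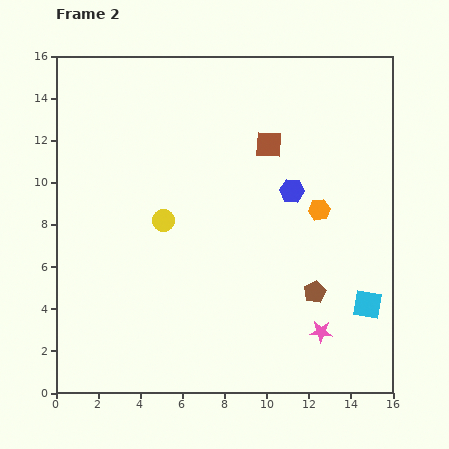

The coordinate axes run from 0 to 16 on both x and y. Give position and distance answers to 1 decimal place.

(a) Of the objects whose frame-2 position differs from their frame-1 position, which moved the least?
the cyan square

(moved 1.5)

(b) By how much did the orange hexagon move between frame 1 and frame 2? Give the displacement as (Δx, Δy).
(1.7, 4.5)

The orange hexagon was at (10.8, 4.2) in frame 1 and (12.5, 8.7) in frame 2.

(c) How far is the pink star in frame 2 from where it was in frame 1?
5.1

The pink star moved from (8.0, 5.2) to (12.6, 2.9), a distance of √(4.6² + 2.3²) ≈ 5.1.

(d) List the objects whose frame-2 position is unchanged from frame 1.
none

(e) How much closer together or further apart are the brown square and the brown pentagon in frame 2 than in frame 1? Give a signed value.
-3.6

Distance in frame 1: 10.9. Distance in frame 2: 7.3.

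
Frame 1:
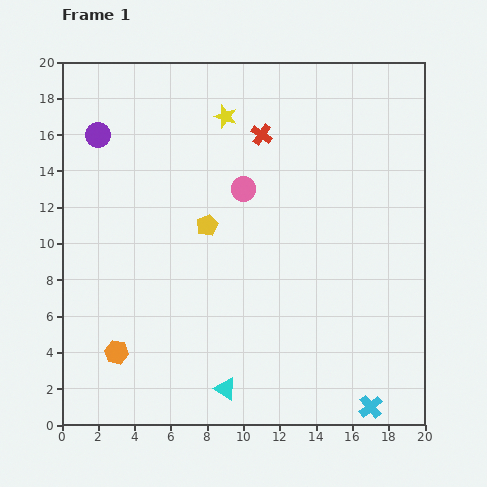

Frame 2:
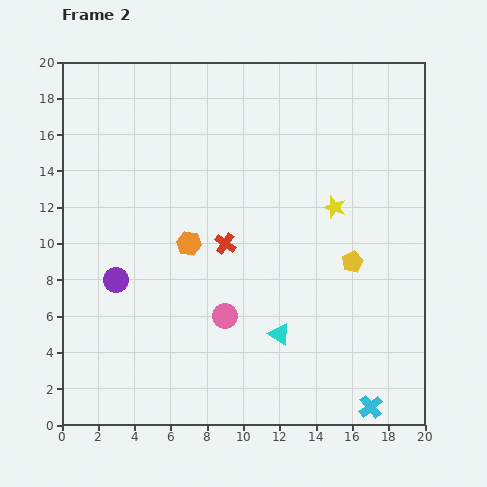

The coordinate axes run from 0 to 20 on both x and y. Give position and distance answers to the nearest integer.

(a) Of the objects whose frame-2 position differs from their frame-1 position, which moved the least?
the cyan triangle

(moved 4)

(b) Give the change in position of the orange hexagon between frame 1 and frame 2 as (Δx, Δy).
(4, 6)

The orange hexagon was at (3, 4) in frame 1 and (7, 10) in frame 2.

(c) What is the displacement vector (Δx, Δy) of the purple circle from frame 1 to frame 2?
(1, -8)

The purple circle was at (2, 16) in frame 1 and (3, 8) in frame 2.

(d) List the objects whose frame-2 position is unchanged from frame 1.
the cyan cross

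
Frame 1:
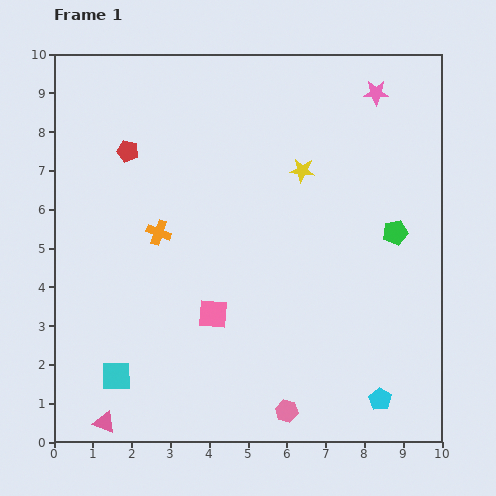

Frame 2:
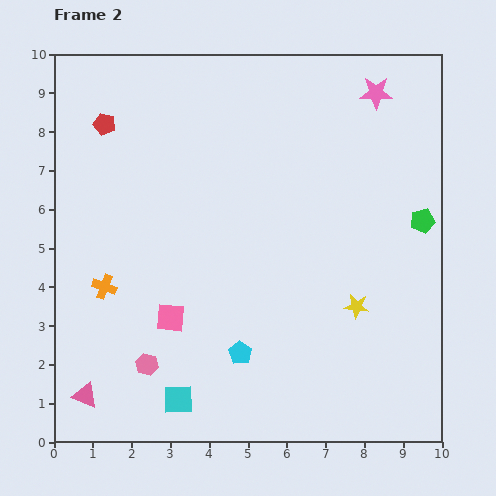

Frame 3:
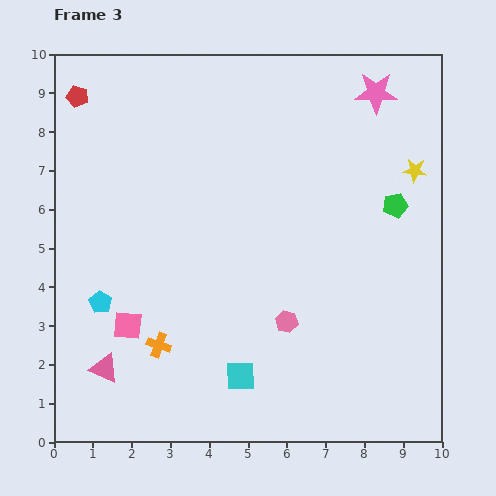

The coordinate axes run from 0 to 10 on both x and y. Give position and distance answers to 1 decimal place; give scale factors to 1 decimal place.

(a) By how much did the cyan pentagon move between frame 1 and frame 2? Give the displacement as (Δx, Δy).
(-3.6, 1.2)

The cyan pentagon was at (8.4, 1.1) in frame 1 and (4.8, 2.3) in frame 2.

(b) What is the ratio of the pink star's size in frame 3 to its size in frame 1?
1.7×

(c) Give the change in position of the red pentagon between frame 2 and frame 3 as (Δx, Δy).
(-0.7, 0.7)

The red pentagon was at (1.3, 8.2) in frame 2 and (0.6, 8.9) in frame 3.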